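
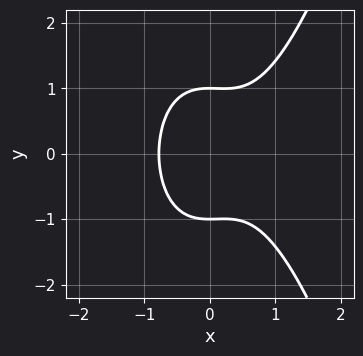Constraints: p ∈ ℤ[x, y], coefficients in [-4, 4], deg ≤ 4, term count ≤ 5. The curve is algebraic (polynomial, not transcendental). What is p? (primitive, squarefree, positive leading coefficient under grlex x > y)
1. deg p = 3.
2. Symmetries: the y ↦ −y reflection is a symmetry, so y appears only in even powers.
3. Observable constraints: the y-axis gridline crossings are at y ∈ {-1, 1}.
4. Solving for integer coefficients yields p as stated.

3*x^3 - x^2 - 2*y^2 + 2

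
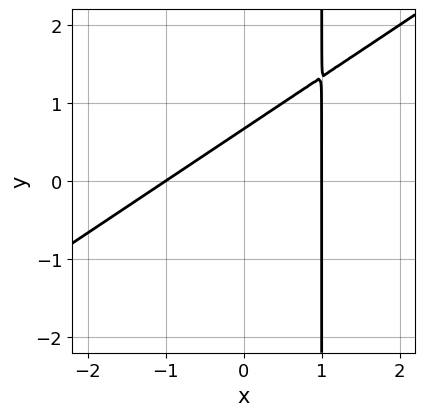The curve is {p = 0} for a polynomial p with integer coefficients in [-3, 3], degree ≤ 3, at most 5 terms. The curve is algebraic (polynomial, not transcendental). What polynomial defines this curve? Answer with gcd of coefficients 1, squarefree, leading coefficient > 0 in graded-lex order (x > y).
2*x^2 - 3*x*y + 3*y - 2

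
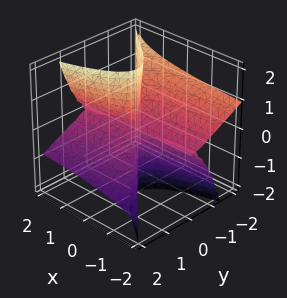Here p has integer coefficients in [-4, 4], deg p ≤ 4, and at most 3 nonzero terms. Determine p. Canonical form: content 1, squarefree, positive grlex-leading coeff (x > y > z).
First, degree: a generic line meets the surface in up to 3 points, so deg p = 3.
Then, from the visible intercepts: it crosses the y-axis at the gridline y = 0; every point of the z-axis in the box is on the surface; the visible x-axis segment lies entirely on the surface.
Finally, together with the visible shape, these determine p as stated.

x*z^2 - y^3 - 2*y^2*z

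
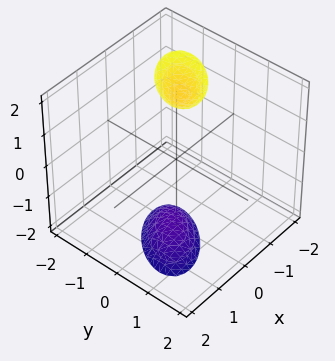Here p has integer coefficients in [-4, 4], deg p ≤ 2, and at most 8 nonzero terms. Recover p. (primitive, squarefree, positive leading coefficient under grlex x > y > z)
3*x^2 - 3*x*y + x*z + 3*y^2 - z^2 + 3

(a) There are 2 components. They look like related sheets of one shape, so recover p as a whole.
(b) deg p = 2. The shape is more complex than any degree-1 surface.
(c) Checking where it meets the axes: no x-intercept at any integer in the box; no y-intercept at any integer in the box.
(d) Solving for integer coefficients yields p as stated.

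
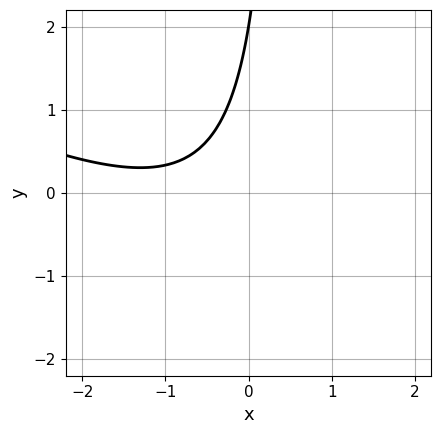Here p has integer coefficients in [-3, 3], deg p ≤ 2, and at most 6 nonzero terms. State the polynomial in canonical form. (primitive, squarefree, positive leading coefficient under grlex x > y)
x^2 + 2*x*y + 2*x - y + 2

First, deg p = 2.
Then, observable constraints: it crosses the y-axis at the gridline y = 2; no x-intercept at any integer in the box.
Finally, matching integer coefficients to the picture gives p.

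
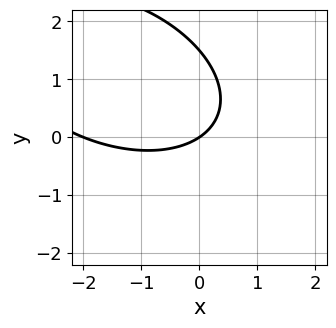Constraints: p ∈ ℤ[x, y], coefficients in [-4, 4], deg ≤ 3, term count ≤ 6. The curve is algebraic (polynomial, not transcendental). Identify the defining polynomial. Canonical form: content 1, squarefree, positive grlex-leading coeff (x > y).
x^2 + x*y + 2*y^2 + 2*x - 3*y

First, the degree is 2 — a generic line meets the curve in up to 2 points.
Then, against the integer gridlines: one y-axis crossing is at y = 0; the x-axis gridline crossings are at x ∈ {-2, 0}.
Finally, assembling these constraints gives the stated polynomial.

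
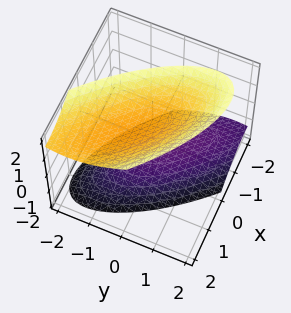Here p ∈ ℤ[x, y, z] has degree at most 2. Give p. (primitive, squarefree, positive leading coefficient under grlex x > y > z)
2*x^2 + 3*x*y - x*z + 2*y^2 - 2*z^2 + 3

1. There are 2 components. They look like related sheets of one shape, so recover p as a whole.
2. Degree: no degree-1 surface has this shape, so deg p = 2.
3. Against the integer gridlines: the surface avoids every integer x-axis point in the box; the surface avoids every integer y-axis point in the box.
4. Together with the visible shape, these determine p as stated.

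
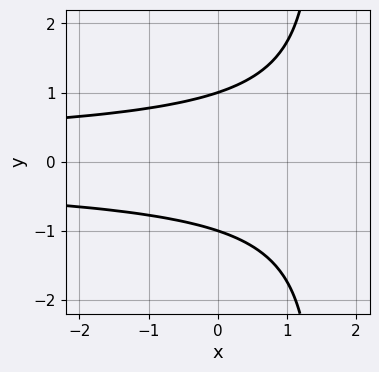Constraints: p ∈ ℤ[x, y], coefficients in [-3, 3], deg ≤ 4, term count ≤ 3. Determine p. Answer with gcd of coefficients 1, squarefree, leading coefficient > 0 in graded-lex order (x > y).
2*x*y^2 - 3*y^2 + 3

1. deg p = 3. A generic line meets the curve in up to 3 points.
2. Symmetries: the y ↦ −y reflection is a symmetry, so y appears only in even powers.
3. From the visible intercepts: it misses every integer gridline on the x-axis; the y-axis gridline crossings are at y ∈ {-1, 1}.
4. Together with the visible shape, these determine p as stated.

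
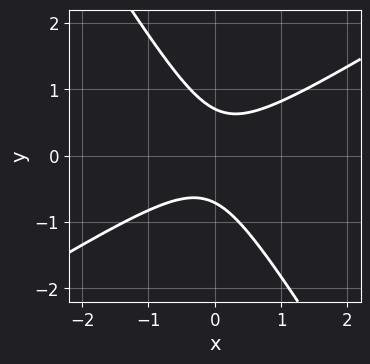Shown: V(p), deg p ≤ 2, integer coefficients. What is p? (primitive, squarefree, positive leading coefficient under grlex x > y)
The degree is 2 — the shape is more complex than any degree-1 curve.
Checking where it meets the axes: it misses every integer gridline on the x-axis.
These observations pin down the coefficients.

2*x^2 - 2*x*y - 2*y^2 + 1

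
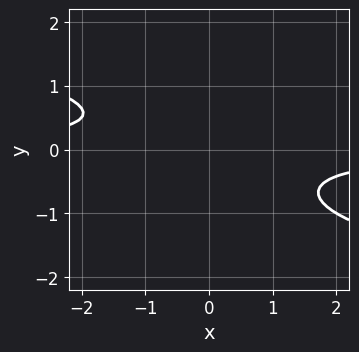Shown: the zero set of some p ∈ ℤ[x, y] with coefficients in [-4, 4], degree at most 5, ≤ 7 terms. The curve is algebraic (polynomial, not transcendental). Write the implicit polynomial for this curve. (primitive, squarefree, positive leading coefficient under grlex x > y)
1. deg p = 4. The shape is more complex than any degree-3 curve.
2. From the visible intercepts: the curve avoids every integer y-axis point in the box; the curve avoids every integer x-axis point in the box.
3. Solving for integer coefficients yields p as stated.

2*y^4 + y^3 + 3*x*y + 3*y^2 + 2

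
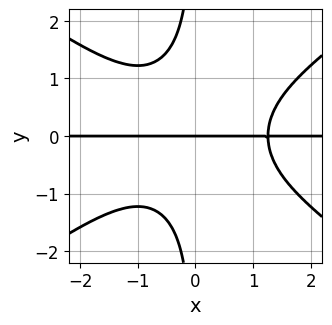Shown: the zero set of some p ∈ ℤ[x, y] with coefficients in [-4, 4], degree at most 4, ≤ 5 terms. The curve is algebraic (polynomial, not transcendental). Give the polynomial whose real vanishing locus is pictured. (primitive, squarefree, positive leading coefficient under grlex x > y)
x^3*y - 2*x*y^3 - 2*y

(a) The degree is 4 — no degree-3 curve has this shape.
(b) Reading off the gridlines: every point of the x-axis in the box is on the curve; it meets the y-axis at y = 0 (among the integer gridlines).
(c) The integer polynomial consistent with all of this is the stated p.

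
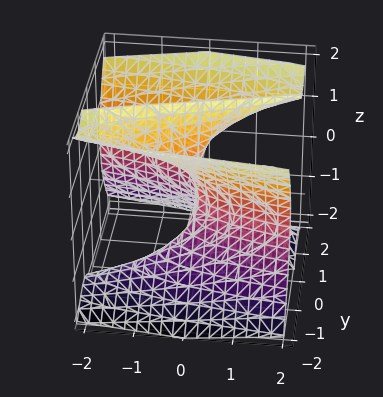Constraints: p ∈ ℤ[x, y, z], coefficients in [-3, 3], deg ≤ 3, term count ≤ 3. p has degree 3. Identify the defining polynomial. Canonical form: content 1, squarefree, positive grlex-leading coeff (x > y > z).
First, the degree is 3 — no degree-2 surface has this shape.
Next, from the axis intercepts and sections: it meets the x-axis at x = 0 (among the integer gridlines); the visible z-axis segment lies entirely on the surface; it meets the y-axis at y = 0 (among the integer gridlines).
Finally, putting this together gives p.

y^3 - y*z^2 + x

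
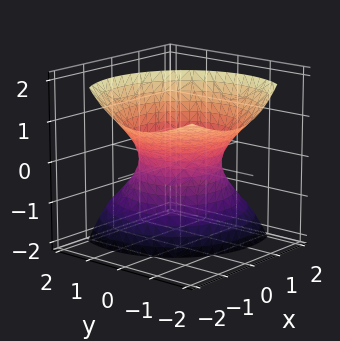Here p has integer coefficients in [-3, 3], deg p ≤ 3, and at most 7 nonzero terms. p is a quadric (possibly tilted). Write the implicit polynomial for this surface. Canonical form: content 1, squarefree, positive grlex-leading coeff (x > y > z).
(a) The degree is 2 — no degree-1 surface has this shape.
(b) Reading off the gridlines: the x-axis gridline crossings are at x ∈ {-1, 1}; the surface avoids every integer z-axis point in the box; the y-axis gridline crossings are at y ∈ {-1, 1}.
(c) Together with the visible shape, these determine p as stated.

2*x^2 + 2*x*z + 2*y^2 + 2*y*z - z^2 - 2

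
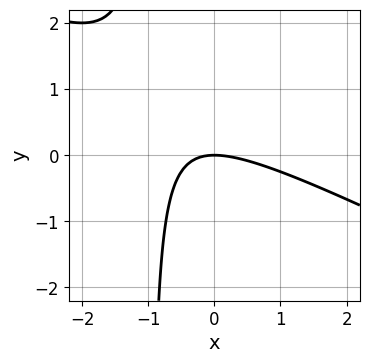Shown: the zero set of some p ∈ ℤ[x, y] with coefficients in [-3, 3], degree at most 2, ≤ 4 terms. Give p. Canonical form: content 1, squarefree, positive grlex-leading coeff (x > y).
x^2 + 2*x*y + 2*y

(a) The degree is 2 — no degree-1 curve has this shape.
(b) Checking where it meets the axes: one y-axis crossing is at y = 0; one x-axis crossing is at x = 0.
(c) Assembling these constraints gives the stated polynomial.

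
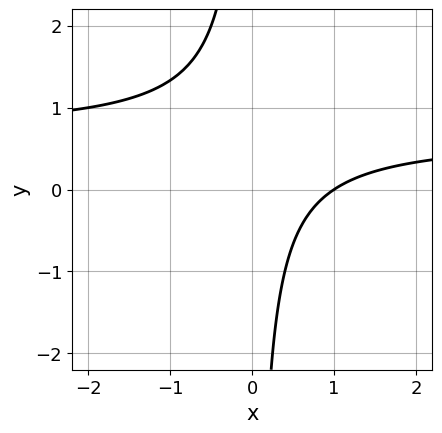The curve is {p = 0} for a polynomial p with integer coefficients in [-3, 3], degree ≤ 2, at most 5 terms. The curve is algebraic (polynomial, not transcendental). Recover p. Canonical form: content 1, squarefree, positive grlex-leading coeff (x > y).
First, degree: no degree-1 curve has this shape, so deg p = 2.
Next, from the visible intercepts: it meets the x-axis at x = 1 (among the integer gridlines); the curve avoids every integer y-axis point in the box.
Finally, these observations pin down the coefficients.

3*x*y - 2*x + 2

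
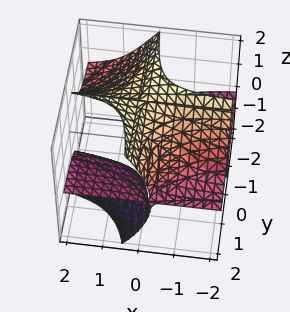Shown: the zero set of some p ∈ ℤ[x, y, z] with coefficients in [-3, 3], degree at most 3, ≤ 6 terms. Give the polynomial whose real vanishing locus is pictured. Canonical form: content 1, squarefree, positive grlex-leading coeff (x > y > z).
1. The picture has 2 separate pieces. Treating them together as one polynomial.
2. Degree: a generic line meets the surface in up to 3 points, so deg p = 3.
3. Against the integer gridlines: the surface avoids every integer x-axis point in the box; it meets the y-axis at y = 2 (among the integer gridlines).
4. These observations pin down the coefficients.

3*x*y*z - z^3 - y + 2*z + 2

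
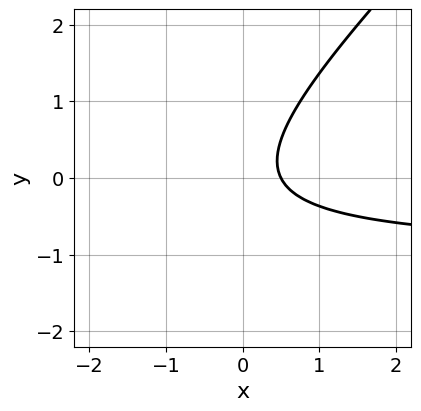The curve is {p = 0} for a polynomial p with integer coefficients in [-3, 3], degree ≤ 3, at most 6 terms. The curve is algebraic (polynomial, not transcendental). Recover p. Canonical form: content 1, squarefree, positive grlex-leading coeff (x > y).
(a) deg p = 2.
(b) From the axis intercepts and sections: the curve avoids every integer y-axis point in the box.
(c) Solving for integer coefficients yields p as stated.

2*x*y - 2*y^2 + 2*x - 1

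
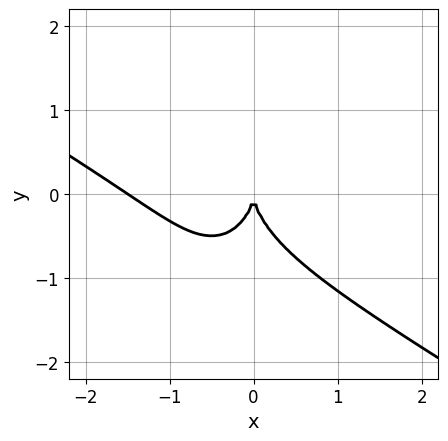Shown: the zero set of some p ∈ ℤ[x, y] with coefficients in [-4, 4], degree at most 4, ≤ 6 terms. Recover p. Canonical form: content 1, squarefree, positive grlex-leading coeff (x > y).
deg p = 3.
Observable constraints: it crosses the x-axis at the gridline x = 0; it meets the y-axis at y = 0 (among the integer gridlines).
Putting this together gives p.

2*x^3 + 3*x^2*y + y^3 + 3*x^2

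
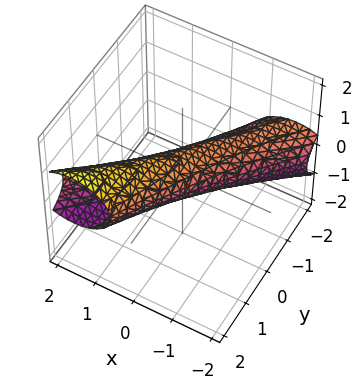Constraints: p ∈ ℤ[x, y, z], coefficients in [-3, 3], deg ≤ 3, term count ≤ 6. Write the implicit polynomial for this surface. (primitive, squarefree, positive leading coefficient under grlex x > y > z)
(a) Degree: the shape is more complex than any degree-1 surface, so deg p = 2.
(b) Against the integer gridlines: the y-axis gridline crossings are at y ∈ {-1, 1}.
(c) Assembling these constraints gives the stated polynomial.

2*x^2 - 3*x*y + y^2 - y*z + 3*z^2 - 1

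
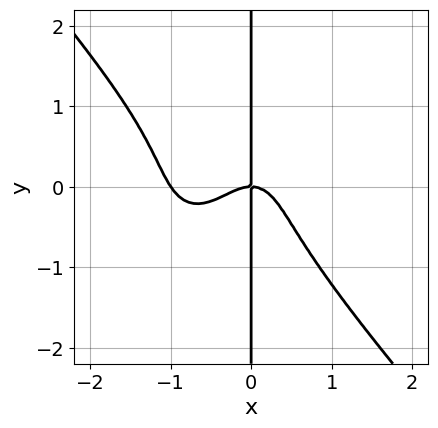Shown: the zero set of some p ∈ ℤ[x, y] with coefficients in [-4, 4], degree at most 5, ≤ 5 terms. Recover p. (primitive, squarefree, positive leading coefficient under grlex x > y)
3*x^4 + 2*x*y^3 + 3*x^3 + 2*x*y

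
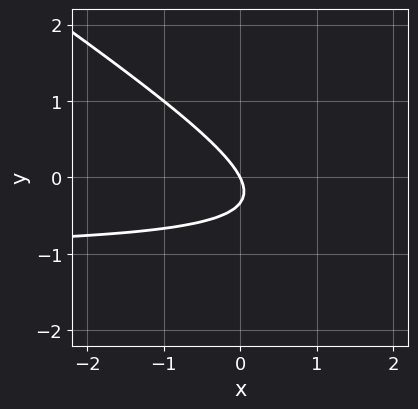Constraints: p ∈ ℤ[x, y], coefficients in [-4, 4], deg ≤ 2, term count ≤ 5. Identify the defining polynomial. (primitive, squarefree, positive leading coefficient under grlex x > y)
(a) deg p = 2. A generic line meets the curve in up to 2 points.
(b) Observable constraints: one x-axis crossing is at x = 0; it meets the y-axis at y = 0 (among the integer gridlines).
(c) Putting this together gives p.

2*x*y + 3*y^2 + 2*x + y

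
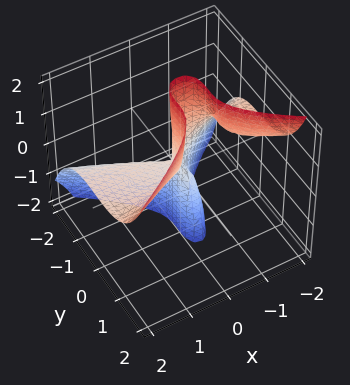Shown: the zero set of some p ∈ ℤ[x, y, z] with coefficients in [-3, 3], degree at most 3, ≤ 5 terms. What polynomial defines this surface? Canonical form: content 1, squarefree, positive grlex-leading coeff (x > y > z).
3*x^2*z - 3*y^3 - x^2 + 2*x*z - y^2

deg p = 3. A generic line meets the surface in up to 3 points.
Against the integer gridlines: the visible z-axis segment lies entirely on the surface.
These observations pin down the coefficients.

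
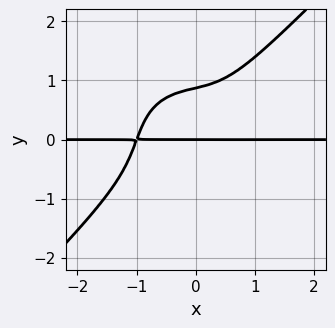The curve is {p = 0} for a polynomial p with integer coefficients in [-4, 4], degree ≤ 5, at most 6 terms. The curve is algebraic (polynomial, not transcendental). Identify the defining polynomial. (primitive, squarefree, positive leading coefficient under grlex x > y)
3*x^3*y - 3*y^4 + 3*x*y^2 - x*y + 2*y

deg p = 4.
Checking where it meets the axes: the visible x-axis segment lies entirely on the curve; it crosses the y-axis at the gridline y = 0.
These observations pin down the coefficients.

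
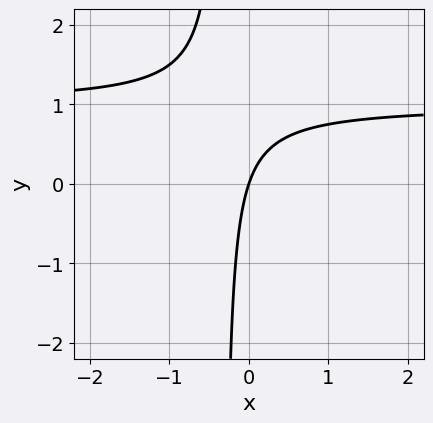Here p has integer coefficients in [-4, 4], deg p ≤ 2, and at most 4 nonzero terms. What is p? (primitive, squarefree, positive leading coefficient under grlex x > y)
3*x*y - 3*x + y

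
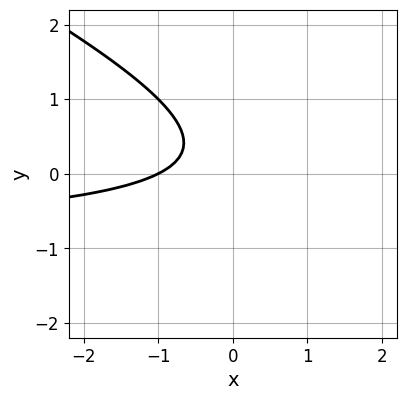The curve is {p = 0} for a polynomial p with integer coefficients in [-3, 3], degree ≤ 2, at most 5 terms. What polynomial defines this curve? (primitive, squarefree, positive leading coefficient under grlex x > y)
x*y + 2*y^2 + x - y + 1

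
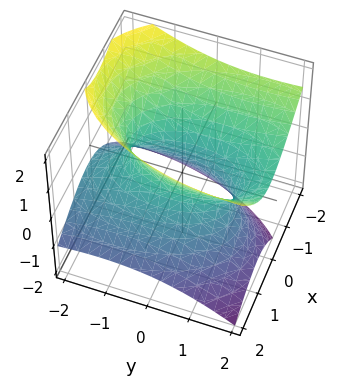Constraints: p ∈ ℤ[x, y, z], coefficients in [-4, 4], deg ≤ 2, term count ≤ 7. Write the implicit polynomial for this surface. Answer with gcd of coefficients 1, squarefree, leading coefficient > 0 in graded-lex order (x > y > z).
First, degree: a generic line meets the surface in up to 2 points, so deg p = 2.
Next, against the integer gridlines: the surface avoids every integer z-axis point in the box.
Finally, together with the visible shape, these determine p as stated.

3*x^2 + 2*x*z + y^2 - 2*y*z - 3*z^2 - 2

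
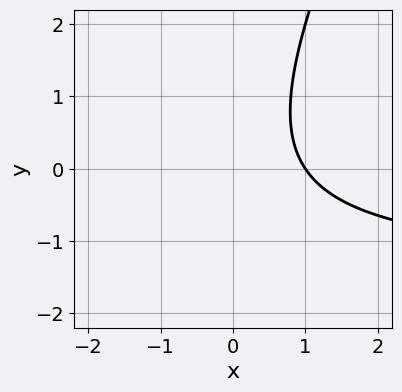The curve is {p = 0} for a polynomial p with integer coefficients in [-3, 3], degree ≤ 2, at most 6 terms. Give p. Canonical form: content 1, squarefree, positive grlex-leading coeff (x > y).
2*x*y - y^2 + 3*x - 3

The degree is 2 — the shape is more complex than any degree-1 curve.
Checking where it meets the axes: the curve avoids every integer y-axis point in the box; it meets the x-axis at x = 1 (among the integer gridlines).
The integer polynomial consistent with all of this is the stated p.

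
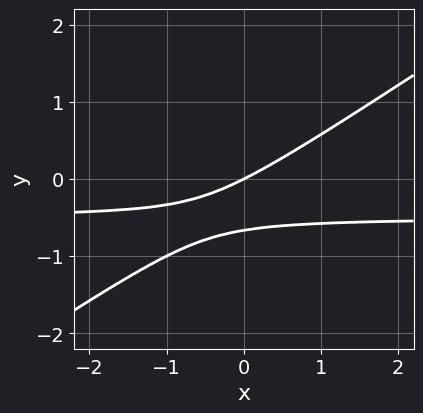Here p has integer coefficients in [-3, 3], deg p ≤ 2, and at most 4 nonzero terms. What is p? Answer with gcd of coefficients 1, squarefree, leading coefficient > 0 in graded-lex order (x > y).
deg p = 2. A generic line meets the curve in up to 2 points.
Checking where it meets the axes: it meets the y-axis at y = 0 (among the integer gridlines); it crosses the x-axis at the gridline x = 0.
The integer polynomial consistent with all of this is the stated p.

2*x*y - 3*y^2 + x - 2*y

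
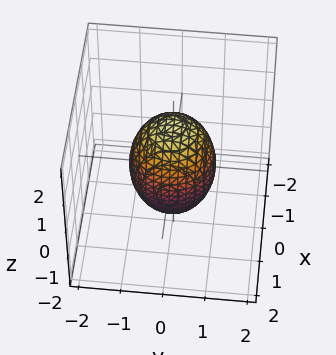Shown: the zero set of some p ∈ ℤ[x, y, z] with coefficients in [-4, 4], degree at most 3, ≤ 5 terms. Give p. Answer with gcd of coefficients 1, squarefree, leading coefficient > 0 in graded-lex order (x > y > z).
2*x^2 + 2*y^2 + z^2 - 2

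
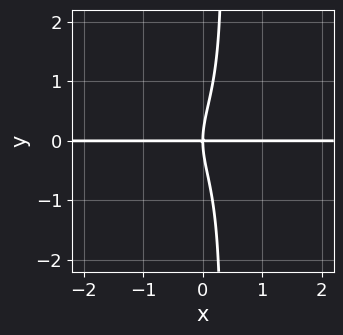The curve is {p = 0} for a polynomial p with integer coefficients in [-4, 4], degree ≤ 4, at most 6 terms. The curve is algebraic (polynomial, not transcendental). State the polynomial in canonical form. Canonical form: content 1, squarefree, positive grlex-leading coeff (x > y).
1. The degree is 4 — a generic line meets the curve in up to 4 points.
2. From the visible intercepts: one y-axis crossing is at y = 0; every point of the x-axis in the box is on the curve.
3. Fitting integer coefficients to these (and the overall shape) gives p.

x^2*y^2 - 3*x*y^3 + y^3 - 3*x*y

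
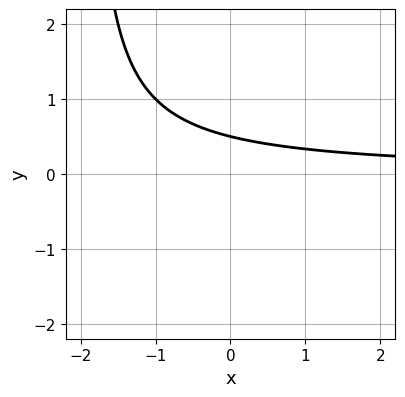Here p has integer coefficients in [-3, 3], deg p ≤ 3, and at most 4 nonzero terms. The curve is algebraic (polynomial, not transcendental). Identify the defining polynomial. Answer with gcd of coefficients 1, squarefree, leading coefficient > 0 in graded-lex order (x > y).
1. The degree is 2 — no degree-1 curve has this shape.
2. Observable constraints: the curve avoids every integer x-axis point in the box.
3. Solving for integer coefficients yields p as stated.

x*y + 2*y - 1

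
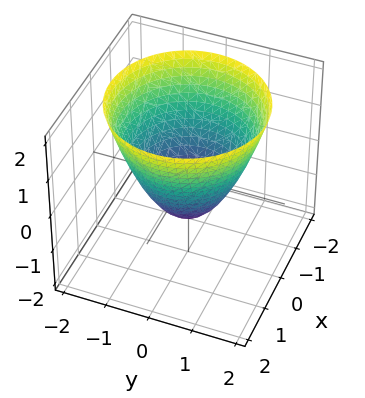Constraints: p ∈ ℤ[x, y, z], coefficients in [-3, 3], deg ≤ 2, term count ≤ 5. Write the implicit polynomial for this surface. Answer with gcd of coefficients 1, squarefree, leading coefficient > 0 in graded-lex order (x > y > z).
deg p = 2.
Symmetries: the surface is invariant under rotation about z: p = q(x² + y², z).
From the axis intercepts and sections: among the integer gridlines, it crosses the y-axis at y ∈ {-1, 1}; among the integer gridlines, it crosses the x-axis at x ∈ {-1, 1}; it meets the z-axis at z = -1 (among the integer gridlines).
The integer polynomial consistent with all of this is the stated p.

x^2 + y^2 - z - 1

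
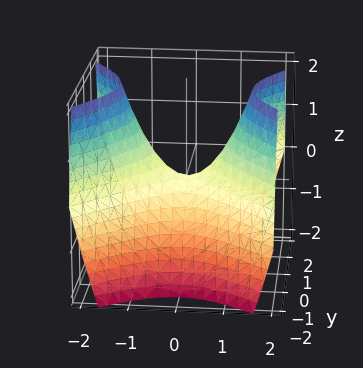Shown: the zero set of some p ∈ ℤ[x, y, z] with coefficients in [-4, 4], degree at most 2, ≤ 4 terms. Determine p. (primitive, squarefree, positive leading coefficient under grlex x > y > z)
x^2 - y^2 - z

1. Degree: a saddle surface; a quadric, so deg p = 2.
2. Symmetries: mirror symmetry y ↦ −y ⇒ only even powers of y; it's symmetric under x → −x, forcing even powers of x.
3. From the visible intercepts: it crosses the z-axis at the gridline z = 0; it meets the y-axis at y = 0 (among the integer gridlines).
4. Fitting integer coefficients to these (and the overall shape) gives p.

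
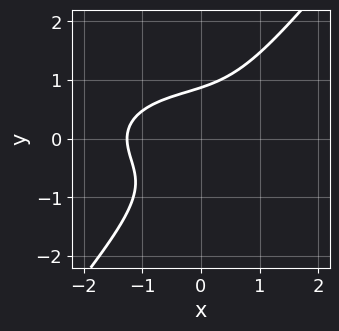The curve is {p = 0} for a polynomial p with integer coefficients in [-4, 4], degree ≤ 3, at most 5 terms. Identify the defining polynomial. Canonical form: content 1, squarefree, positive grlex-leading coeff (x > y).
Degree: no degree-2 curve has this shape, so deg p = 3.
Putting this together gives p.

x^3 + 3*x*y^2 - 3*y^3 + 2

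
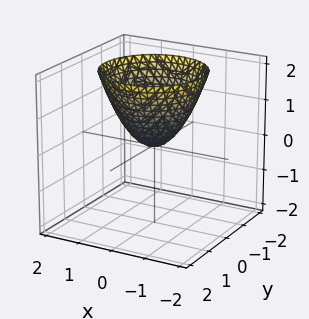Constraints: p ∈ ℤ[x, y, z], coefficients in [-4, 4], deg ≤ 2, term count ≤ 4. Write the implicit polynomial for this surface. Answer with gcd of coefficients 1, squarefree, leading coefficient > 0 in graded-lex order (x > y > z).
x^2 + y^2 - z

(a) deg p = 2.
(b) Symmetries: rotational symmetry about the z-axis ⇒ p depends on x, y only through x² + y².
(c) Observable constraints: a circular section at z = 2 has radius between 1 and 2; one x-axis crossing is at x = 0.
(d) The integer polynomial consistent with all of this is the stated p.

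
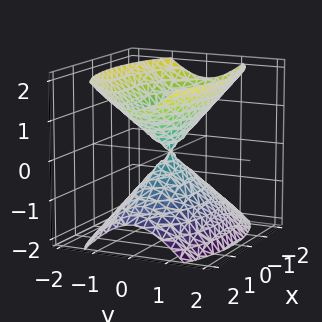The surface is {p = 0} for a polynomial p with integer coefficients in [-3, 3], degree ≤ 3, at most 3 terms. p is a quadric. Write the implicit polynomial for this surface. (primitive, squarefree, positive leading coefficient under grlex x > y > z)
x^2 + 3*y^2 - 2*z^2

(a) The picture has 2 separate pieces.
(b) The degree is 2 — two nappes meeting at a single point; a quadric.
(c) Symmetries: the x ↦ −x reflection is a symmetry, so x appears only in even powers; the y ↦ −y reflection is a symmetry, so y appears only in even powers; the z ↦ −z reflection is a symmetry, so z appears only in even powers.
(d) Checking where it meets the axes: one x-axis crossing is at x = 0; it crosses the z-axis at the gridline z = 0; it meets the y-axis at y = 0 (among the integer gridlines).
(e) Matching integer coefficients to the picture gives p.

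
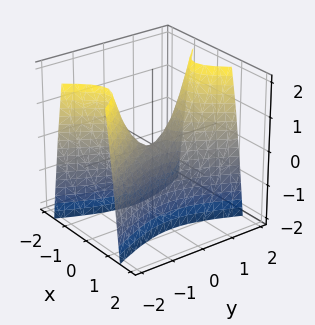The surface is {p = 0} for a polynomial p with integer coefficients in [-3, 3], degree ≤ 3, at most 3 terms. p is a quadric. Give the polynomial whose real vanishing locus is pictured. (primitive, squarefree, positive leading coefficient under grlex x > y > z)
1. The degree is 2 — a hyperbolic paraboloid; a quadric.
2. Symmetries: mirror symmetry y ↦ −y ⇒ only even powers of y; it's symmetric under x → −x, forcing even powers of x.
3. Observable constraints: it crosses the x-axis at the gridline x = 0; it meets the y-axis at y = 0 (among the integer gridlines); it crosses the z-axis at the gridline z = 0.
4. Assembling these constraints gives the stated polynomial.

3*x^2 - y^2 + z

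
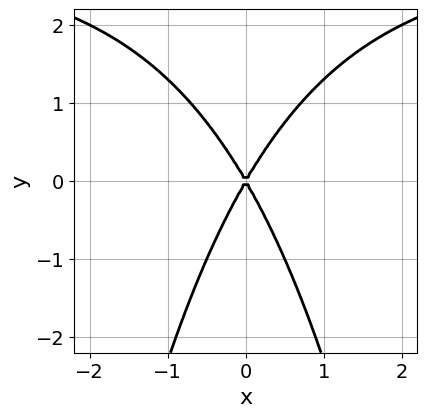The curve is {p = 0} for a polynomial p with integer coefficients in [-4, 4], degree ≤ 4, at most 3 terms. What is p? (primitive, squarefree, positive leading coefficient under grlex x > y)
(a) Degree: a generic line meets the curve in up to 3 points, so deg p = 3.
(b) Symmetries: it's symmetric under x → −x, forcing even powers of x.
(c) From the axis intercepts and sections: it crosses the x-axis at the gridline x = 0; it meets the y-axis at y = 0 (among the integer gridlines).
(d) Assembling these constraints gives the stated polynomial.

x^2*y - 3*x^2 + y^2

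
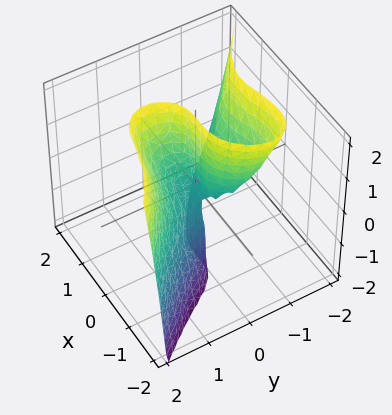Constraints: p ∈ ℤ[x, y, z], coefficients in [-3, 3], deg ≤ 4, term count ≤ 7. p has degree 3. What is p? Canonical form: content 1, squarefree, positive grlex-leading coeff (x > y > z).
3*x^3 + 3*y^3 + x^2 + 2*x*y - 3*y*z

(a) The degree is 3 — no degree-2 surface has this shape.
(b) Checking where it meets the axes: one x-axis crossing is at x = 0; the visible z-axis segment lies entirely on the surface.
(c) Together with the visible shape, these determine p as stated.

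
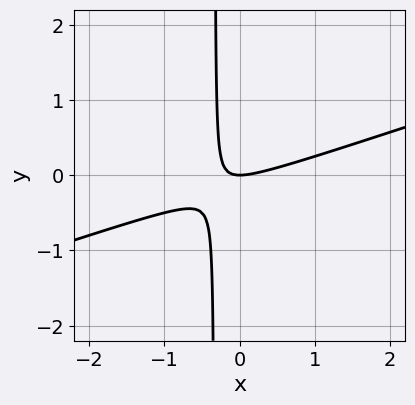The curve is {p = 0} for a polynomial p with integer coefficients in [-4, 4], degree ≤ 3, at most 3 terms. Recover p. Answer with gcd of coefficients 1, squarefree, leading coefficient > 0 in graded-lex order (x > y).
(a) deg p = 2.
(b) Checking where it meets the axes: it crosses the y-axis at the gridline y = 0; it crosses the x-axis at the gridline x = 0.
(c) Solving for integer coefficients yields p as stated.

x^2 - 3*x*y - y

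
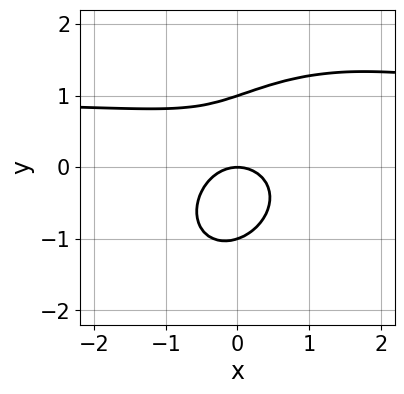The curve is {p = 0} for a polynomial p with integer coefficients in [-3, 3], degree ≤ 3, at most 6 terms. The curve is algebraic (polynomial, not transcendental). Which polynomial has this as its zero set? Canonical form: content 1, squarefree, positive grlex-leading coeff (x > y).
1. Degree: a generic line meets the curve in up to 3 points, so deg p = 3.
2. Reading off the gridlines: it meets the x-axis at x = 0 (among the integer gridlines); the y-axis gridline crossings are at y ∈ {-1, 0, 1}.
3. These observations pin down the coefficients.

3*x^2*y - 2*x*y^2 + 3*y^3 - 3*x^2 - 3*y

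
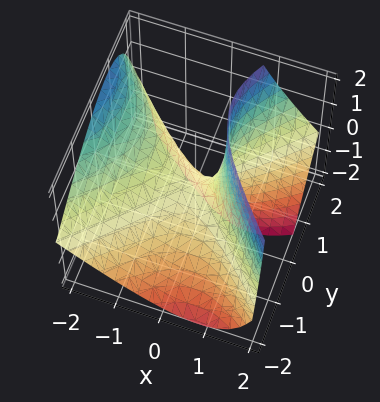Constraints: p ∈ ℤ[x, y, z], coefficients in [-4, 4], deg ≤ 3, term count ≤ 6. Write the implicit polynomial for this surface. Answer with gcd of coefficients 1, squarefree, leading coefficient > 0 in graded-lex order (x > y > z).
(a) The degree is 2 — a generic line meets the surface in up to 2 points.
(b) Checking where it meets the axes: it crosses the z-axis at the gridline z = 0; it meets the x-axis at x = 0 (among the integer gridlines); it crosses the y-axis at the gridline y = 0.
(c) Solving for integer coefficients yields p as stated.

x^2 + x*z - y^2 + y*z - z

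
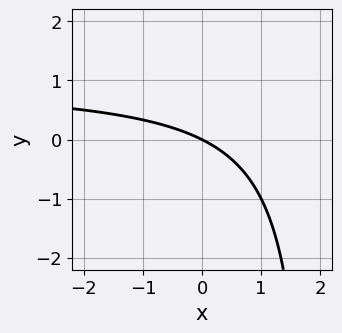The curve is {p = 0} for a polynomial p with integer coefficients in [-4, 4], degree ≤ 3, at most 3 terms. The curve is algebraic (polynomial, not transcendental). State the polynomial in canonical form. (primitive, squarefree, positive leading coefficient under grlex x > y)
x*y - x - 2*y

(a) deg p = 2. The shape is more complex than any degree-1 curve.
(b) Against the integer gridlines: it crosses the x-axis at the gridline x = 0; one y-axis crossing is at y = 0.
(c) Fitting integer coefficients to these (and the overall shape) gives p.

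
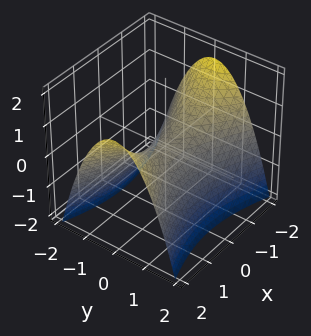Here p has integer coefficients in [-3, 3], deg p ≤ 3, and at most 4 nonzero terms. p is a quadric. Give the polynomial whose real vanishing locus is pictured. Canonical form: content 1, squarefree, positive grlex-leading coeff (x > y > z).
x^2 - 3*y^2 - 3*z

1. The degree is 2 — a saddle surface; a quadric.
2. Symmetries: mirror symmetry x ↦ −x ⇒ only even powers of x; it's symmetric under y → −y, forcing even powers of y.
3. Checking where it meets the axes: it crosses the x-axis at the gridline x = 0; it meets the z-axis at z = 0 (among the integer gridlines).
4. Assembling these constraints gives the stated polynomial.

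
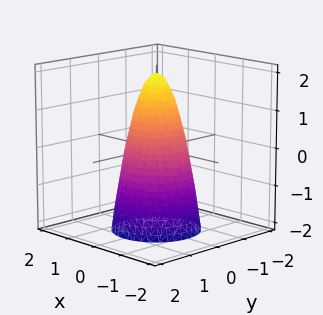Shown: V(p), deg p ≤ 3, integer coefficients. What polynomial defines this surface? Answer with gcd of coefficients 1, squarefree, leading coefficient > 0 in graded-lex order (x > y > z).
3*x^2 + 3*y^2 + z - 2

(a) The degree is 2 — a generic line meets the surface in up to 2 points.
(b) Symmetry: the z-axis is an axis of rotation, so x and y enter only as x² + y².
(c) From the axis intercepts and sections: it meets the z-axis at z = 2 (among the integer gridlines); a circular section at z = 0 has radius between 0 and 1.
(d) These observations pin down the coefficients.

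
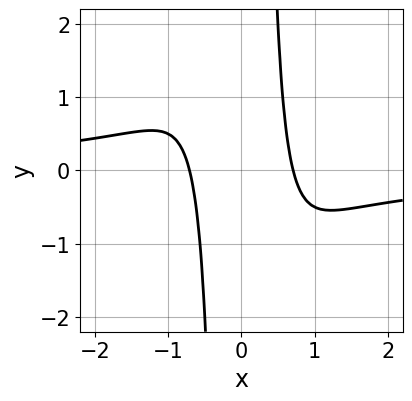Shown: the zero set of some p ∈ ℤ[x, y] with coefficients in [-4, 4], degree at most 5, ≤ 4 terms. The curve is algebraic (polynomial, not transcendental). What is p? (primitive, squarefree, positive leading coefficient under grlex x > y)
2*x^3*y + 2*x^2 - 1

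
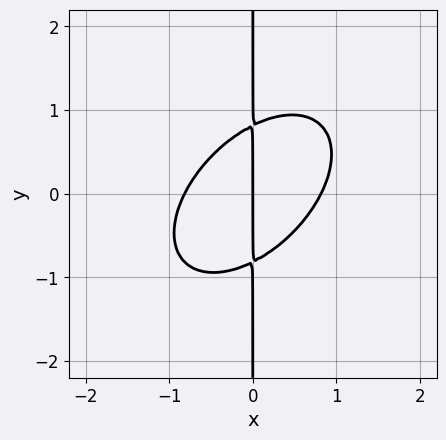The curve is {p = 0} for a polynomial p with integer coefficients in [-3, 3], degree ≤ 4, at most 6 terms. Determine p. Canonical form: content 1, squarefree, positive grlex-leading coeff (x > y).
1. Degree: the shape is more complex than any degree-2 curve, so deg p = 3.
2. Against the integer gridlines: one x-axis crossing is at x = 0; the visible y-axis segment lies entirely on the curve.
3. Matching integer coefficients to the picture gives p.

3*x^3 - 3*x^2*y + 3*x*y^2 - 2*x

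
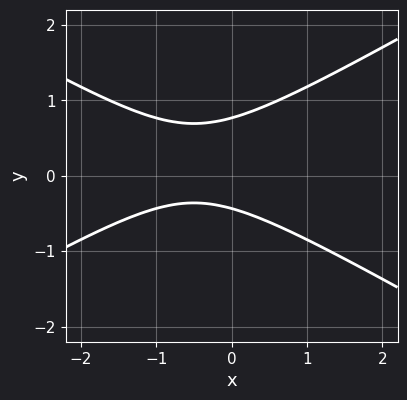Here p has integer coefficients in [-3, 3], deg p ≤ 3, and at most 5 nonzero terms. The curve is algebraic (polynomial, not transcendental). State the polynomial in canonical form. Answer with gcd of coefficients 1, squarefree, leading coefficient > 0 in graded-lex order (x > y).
The degree is 2 — the shape is more complex than any degree-1 curve.
Reading off the gridlines: it misses every integer gridline on the x-axis.
These observations pin down the coefficients.

x^2 - 3*y^2 + x + y + 1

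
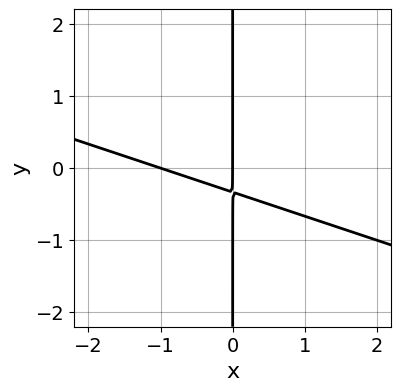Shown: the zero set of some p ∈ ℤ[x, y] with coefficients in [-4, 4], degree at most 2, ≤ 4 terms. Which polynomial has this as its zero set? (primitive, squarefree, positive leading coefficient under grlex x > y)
x^2 + 3*x*y + x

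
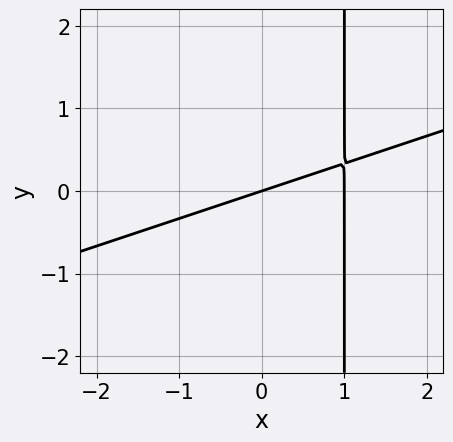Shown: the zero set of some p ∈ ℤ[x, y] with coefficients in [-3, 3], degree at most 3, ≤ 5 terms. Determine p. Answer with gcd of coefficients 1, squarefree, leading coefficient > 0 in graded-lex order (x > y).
x^2 - 3*x*y - x + 3*y

1. The degree is 2 — no degree-1 curve has this shape.
2. Observable constraints: it meets the y-axis at y = 0 (among the integer gridlines); the x-axis gridline crossings are at x ∈ {0, 1}.
3. The integer polynomial consistent with all of this is the stated p.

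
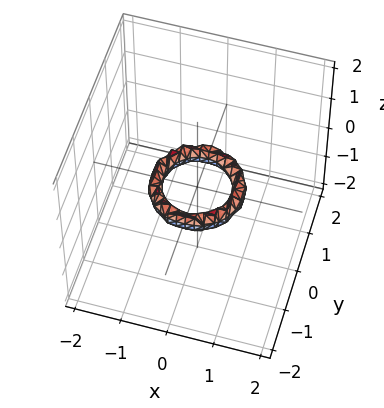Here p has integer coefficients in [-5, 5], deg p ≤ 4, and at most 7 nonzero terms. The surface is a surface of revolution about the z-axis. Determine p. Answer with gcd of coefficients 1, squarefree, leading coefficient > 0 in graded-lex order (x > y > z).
(a) The degree is 4 — no degree-3 surface has this shape.
(b) By symmetry, every cross-section ⟂ z is a circle, so x, y appear only via x² + y².
(c) From the visible intercepts: the y-axis gridline crossings are at y ∈ {-1, 1}; a circular section at z = 0 has radius between 0 and 1; the surface avoids every integer z-axis point in the box; among the integer gridlines, it crosses the x-axis at x ∈ {-1, 1}.
(d) The integer polynomial consistent with all of this is the stated p.

2*x^4 + 4*x^2*y^2 + 2*y^4 - 3*x^2 - 3*y^2 + 2*z^2 + 1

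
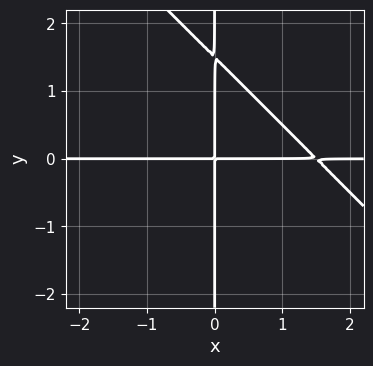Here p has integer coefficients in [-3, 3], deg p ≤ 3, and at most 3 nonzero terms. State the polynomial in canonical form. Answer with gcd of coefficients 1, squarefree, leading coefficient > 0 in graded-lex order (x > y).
2*x^2*y + 2*x*y^2 - 3*x*y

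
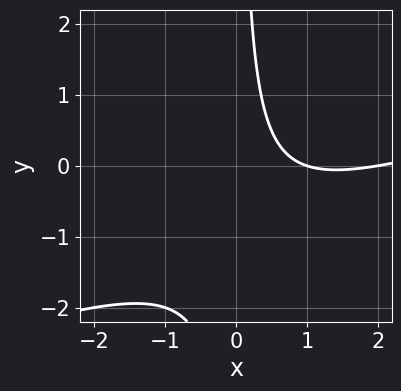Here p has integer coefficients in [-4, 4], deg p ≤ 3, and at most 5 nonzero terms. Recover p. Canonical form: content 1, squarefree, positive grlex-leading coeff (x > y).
x^2 - 3*x*y - 3*x + 2

Degree: no degree-1 curve has this shape, so deg p = 2.
Reading off the gridlines: among the integer gridlines, it crosses the x-axis at x ∈ {1, 2}; the curve avoids every integer y-axis point in the box.
Putting this together gives p.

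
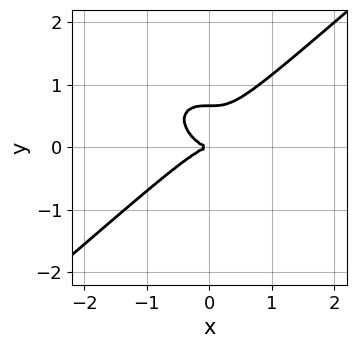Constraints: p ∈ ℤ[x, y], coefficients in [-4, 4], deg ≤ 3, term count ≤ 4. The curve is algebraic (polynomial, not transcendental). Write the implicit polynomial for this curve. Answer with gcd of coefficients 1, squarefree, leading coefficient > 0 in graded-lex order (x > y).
The degree is 3 — a generic line meets the curve in up to 3 points.
Against the integer gridlines: it crosses the y-axis at the gridline y = 0; it crosses the x-axis at the gridline x = 0.
Putting this together gives p.

2*x^3 - 3*y^3 + 2*y^2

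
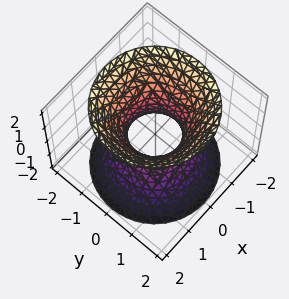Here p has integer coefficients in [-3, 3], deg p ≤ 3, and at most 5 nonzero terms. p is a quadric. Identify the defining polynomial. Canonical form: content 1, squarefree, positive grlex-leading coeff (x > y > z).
3*x^2 + 3*y^2 - 2*z^2 - 2

1. deg p = 2.
2. Symmetries: the surface is invariant under rotation about z: p = q(x² + y², z); mirror symmetry z ↦ −z ⇒ only even powers of z.
3. Reading off the gridlines: no z-intercept at any integer in the box; a circular section at z = 2 has radius between 1 and 2.
4. Matching integer coefficients to the picture gives p.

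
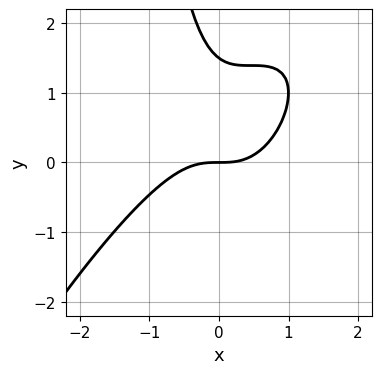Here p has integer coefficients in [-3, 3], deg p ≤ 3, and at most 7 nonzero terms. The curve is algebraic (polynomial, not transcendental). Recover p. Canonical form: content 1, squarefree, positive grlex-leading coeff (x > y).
3*x^3 - 3*x^2*y + x*y^2 + 2*y^2 - 3*y

(a) deg p = 3. A generic line meets the curve in up to 3 points.
(b) Checking where it meets the axes: it meets the x-axis at x = 0 (among the integer gridlines); it crosses the y-axis at the gridline y = 0.
(c) Matching integer coefficients to the picture gives p.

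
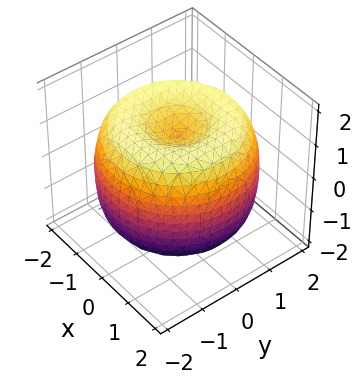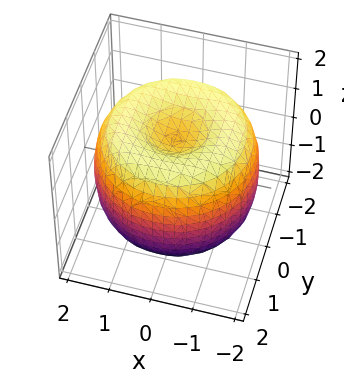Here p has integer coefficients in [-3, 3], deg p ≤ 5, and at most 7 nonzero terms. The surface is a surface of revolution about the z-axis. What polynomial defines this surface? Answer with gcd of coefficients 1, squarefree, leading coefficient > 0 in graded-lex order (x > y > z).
First, degree: a generic line meets the surface in up to 4 points, so deg p = 4.
Next, symmetry: the z-axis is an axis of rotation, so x and y enter only as x² + y².
Then, observable constraints: a circular section at z = -1 has radius between 1 and 2; among the integer gridlines, it crosses the z-axis at z ∈ {-1, 1}.
Finally, the integer polynomial consistent with all of this is the stated p.

x^4 + 2*x^2*y^2 + y^4 - 3*x^2 - 3*y^2 + 2*z^2 - 2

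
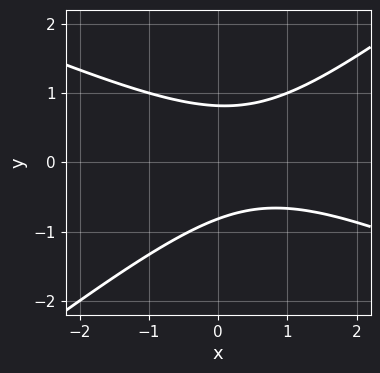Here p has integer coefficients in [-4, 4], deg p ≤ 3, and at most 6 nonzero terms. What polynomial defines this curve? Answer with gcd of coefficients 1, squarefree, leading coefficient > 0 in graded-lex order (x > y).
x^2 + x*y - 3*y^2 - x + 2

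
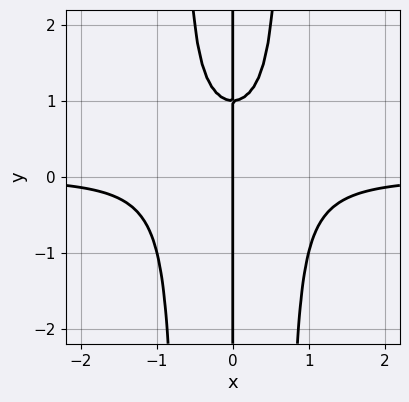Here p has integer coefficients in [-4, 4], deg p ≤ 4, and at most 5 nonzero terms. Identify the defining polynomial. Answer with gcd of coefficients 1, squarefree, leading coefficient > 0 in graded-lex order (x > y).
(a) The degree is 4 — a generic line meets the curve in up to 4 points.
(b) Against the integer gridlines: every point of the y-axis in the box is on the curve; one x-axis crossing is at x = 0.
(c) These observations pin down the coefficients.

2*x^3*y - x*y + x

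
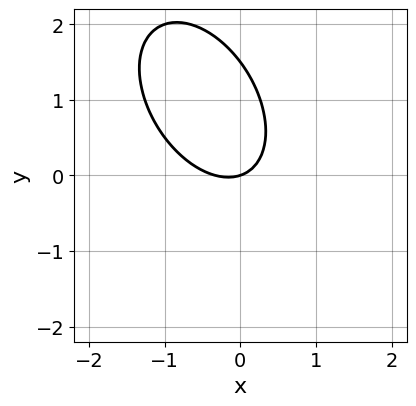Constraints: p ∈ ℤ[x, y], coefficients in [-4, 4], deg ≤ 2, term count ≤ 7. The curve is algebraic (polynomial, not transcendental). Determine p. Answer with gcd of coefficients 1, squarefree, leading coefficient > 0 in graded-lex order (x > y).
3*x^2 + 2*x*y + 2*y^2 + x - 3*y

1. deg p = 2.
2. Observable constraints: it meets the y-axis at y = 0 (among the integer gridlines); it meets the x-axis at x = 0 (among the integer gridlines).
3. Solving for integer coefficients yields p as stated.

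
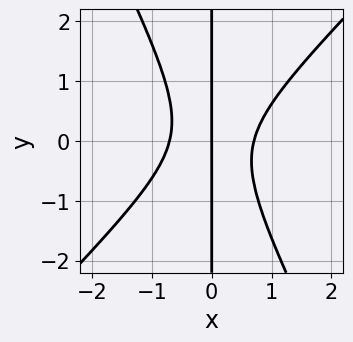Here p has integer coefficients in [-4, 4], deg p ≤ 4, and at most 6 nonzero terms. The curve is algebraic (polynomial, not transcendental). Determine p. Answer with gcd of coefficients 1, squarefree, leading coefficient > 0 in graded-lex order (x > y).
Degree: the shape is more complex than any degree-2 curve, so deg p = 3.
Observable constraints: it meets the x-axis at x = 0 (among the integer gridlines); the visible y-axis segment lies entirely on the curve.
These observations pin down the coefficients.

2*x^3 - x^2*y - x*y^2 - x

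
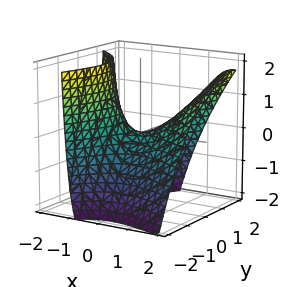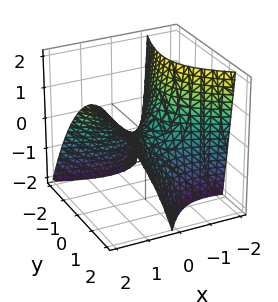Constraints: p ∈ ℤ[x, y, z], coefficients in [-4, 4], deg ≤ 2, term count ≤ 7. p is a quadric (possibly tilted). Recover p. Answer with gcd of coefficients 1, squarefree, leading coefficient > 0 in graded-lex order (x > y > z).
2*x^2 + 3*x*y - 2*x*z - 2*y^2 - 3*z

First, the degree is 2 — a generic line meets the surface in up to 2 points.
Then, against the integer gridlines: it crosses the x-axis at the gridline x = 0; it meets the z-axis at z = 0 (among the integer gridlines); one y-axis crossing is at y = 0.
Finally, assembling these constraints gives the stated polynomial.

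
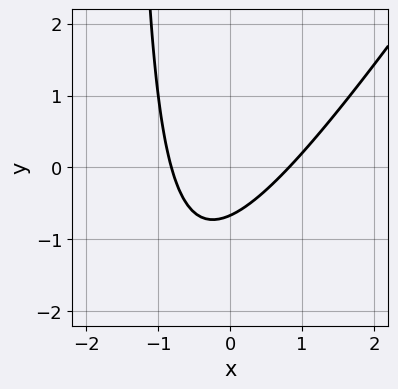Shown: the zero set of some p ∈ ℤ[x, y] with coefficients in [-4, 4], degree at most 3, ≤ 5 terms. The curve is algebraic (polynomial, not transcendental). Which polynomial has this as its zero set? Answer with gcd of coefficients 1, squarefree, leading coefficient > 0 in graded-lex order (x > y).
1. The degree is 2 — the shape is more complex than any degree-1 curve.
2. Matching integer coefficients to the picture gives p.

3*x^2 - 2*x*y - 3*y - 2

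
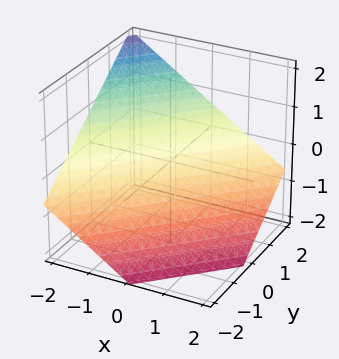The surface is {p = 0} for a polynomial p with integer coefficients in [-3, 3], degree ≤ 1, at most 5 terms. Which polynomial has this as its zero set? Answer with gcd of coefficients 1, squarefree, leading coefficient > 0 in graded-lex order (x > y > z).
2*x - 2*y + 3*z + 2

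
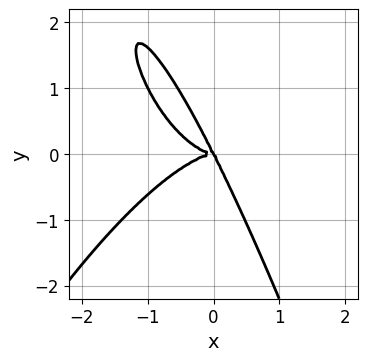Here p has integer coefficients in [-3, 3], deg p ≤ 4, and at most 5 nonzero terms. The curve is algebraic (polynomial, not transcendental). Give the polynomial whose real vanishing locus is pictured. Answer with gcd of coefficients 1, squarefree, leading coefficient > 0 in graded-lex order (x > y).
deg p = 4. A generic line meets the curve in up to 4 points.
Observable constraints: it meets the x-axis at x = 0 (among the integer gridlines); it meets the y-axis at y = 0 (among the integer gridlines).
The integer polynomial consistent with all of this is the stated p.

x^4 + 2*x*y^2 + y^3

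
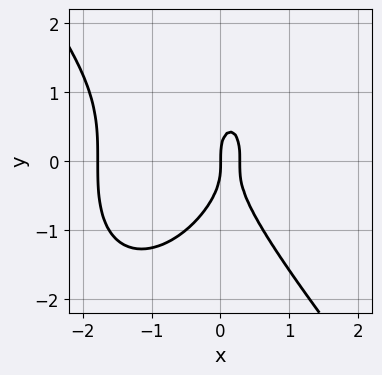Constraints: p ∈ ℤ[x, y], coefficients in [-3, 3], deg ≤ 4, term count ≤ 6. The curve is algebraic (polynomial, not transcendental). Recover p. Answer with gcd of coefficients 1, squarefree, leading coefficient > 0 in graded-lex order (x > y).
2*x^3 + y^3 + 3*x^2 - x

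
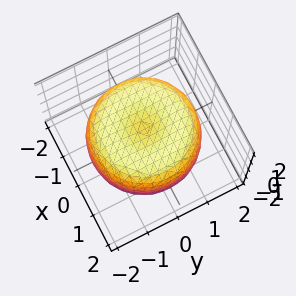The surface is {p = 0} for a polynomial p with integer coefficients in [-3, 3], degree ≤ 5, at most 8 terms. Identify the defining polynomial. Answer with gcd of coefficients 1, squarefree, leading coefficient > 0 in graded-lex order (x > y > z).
x^4 + 2*x^2*y^2 + y^4 - 2*x^2 - 2*y^2 + 2*z^2 - 2

deg p = 4. No degree-3 surface has this shape.
Symmetries: rotational symmetry about the z-axis ⇒ p depends on x, y only through x² + y².
Reading off the gridlines: a circular section at z = 0 has radius between 1 and 2; among the integer gridlines, it crosses the z-axis at z ∈ {-1, 1}.
Fitting integer coefficients to these (and the overall shape) gives p.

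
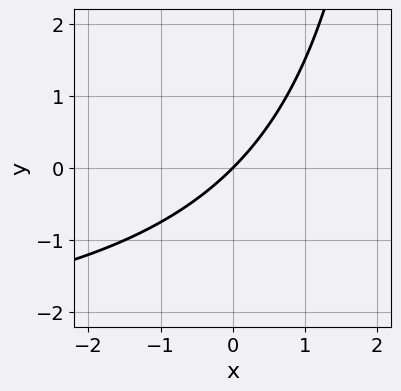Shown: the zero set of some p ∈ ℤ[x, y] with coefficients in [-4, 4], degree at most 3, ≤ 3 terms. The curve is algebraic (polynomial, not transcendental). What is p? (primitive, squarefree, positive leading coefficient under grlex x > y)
First, the degree is 2 — the shape is more complex than any degree-1 curve.
Next, against the integer gridlines: one x-axis crossing is at x = 0; one y-axis crossing is at y = 0.
Finally, solving for integer coefficients yields p as stated.

x*y + 3*x - 3*y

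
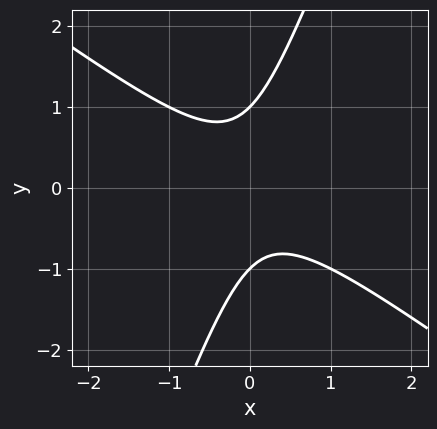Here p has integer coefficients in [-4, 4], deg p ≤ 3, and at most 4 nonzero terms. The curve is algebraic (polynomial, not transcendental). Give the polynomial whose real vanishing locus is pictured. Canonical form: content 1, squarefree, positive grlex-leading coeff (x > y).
First, the degree is 2 — no degree-1 curve has this shape.
Then, from the axis intercepts and sections: the y-axis gridline crossings are at y ∈ {-1, 1}; it misses every integer gridline on the x-axis.
Finally, putting this together gives p.

2*x^2 + 2*x*y - y^2 + 1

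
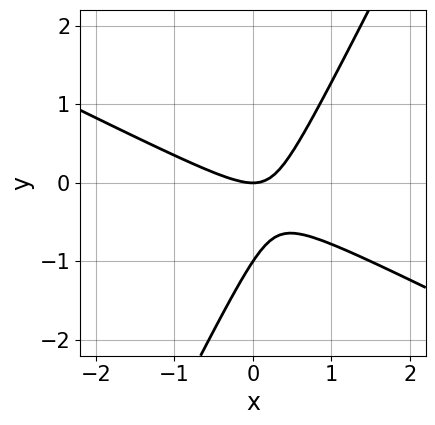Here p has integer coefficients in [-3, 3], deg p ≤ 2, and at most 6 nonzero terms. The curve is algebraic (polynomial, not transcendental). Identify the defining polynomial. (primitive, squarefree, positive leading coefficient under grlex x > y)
2*x^2 + 3*x*y - 2*y^2 - 2*y

(a) The degree is 2 — no degree-1 curve has this shape.
(b) From the visible intercepts: among the integer gridlines, it crosses the y-axis at y ∈ {-1, 0}; it meets the x-axis at x = 0 (among the integer gridlines).
(c) These observations pin down the coefficients.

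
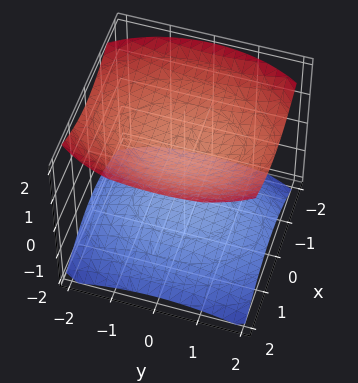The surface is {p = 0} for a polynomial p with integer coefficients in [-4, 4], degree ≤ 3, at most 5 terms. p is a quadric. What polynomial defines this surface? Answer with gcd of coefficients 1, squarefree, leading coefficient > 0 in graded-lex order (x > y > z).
1. The picture has 2 separate pieces.
2. The degree is 2 — two sheets facing apart; a quadric.
3. Symmetries: mirror symmetry z ↦ −z ⇒ only even powers of z; the y ↦ −y reflection is a symmetry, so y appears only in even powers; mirror symmetry x ↦ −x ⇒ only even powers of x.
4. Against the integer gridlines: the surface avoids every integer x-axis point in the box; it misses every integer gridline on the y-axis; among the integer gridlines, it crosses the z-axis at z ∈ {-1, 1}.
5. Fitting integer coefficients to these (and the overall shape) gives p.

2*x^2 + y^2 - 3*z^2 + 3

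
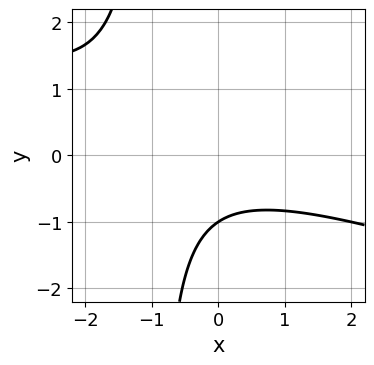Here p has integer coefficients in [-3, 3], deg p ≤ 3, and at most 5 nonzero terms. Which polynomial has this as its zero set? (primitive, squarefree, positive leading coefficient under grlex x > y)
1. Degree: no degree-1 curve has this shape, so deg p = 2.
2. Checking where it meets the axes: it meets the y-axis at y = -1 (among the integer gridlines); it misses every integer gridline on the x-axis.
3. Together with the visible shape, these determine p as stated.

x^2 + 3*x*y + x + 3*y + 3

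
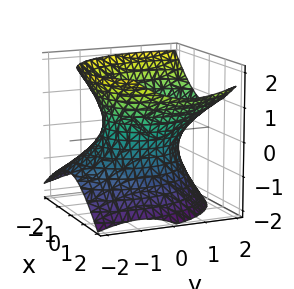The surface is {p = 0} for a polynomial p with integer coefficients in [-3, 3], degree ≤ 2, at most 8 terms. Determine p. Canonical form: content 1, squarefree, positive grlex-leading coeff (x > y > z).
1. The degree is 2 — no degree-1 surface has this shape.
2. Checking where it meets the axes: the surface avoids every integer z-axis point in the box; the x-axis gridline crossings are at x ∈ {-1, 1}.
3. These observations pin down the coefficients.

3*x^2 - x*z + 2*y^2 - 2*y*z - 3*z^2 - 3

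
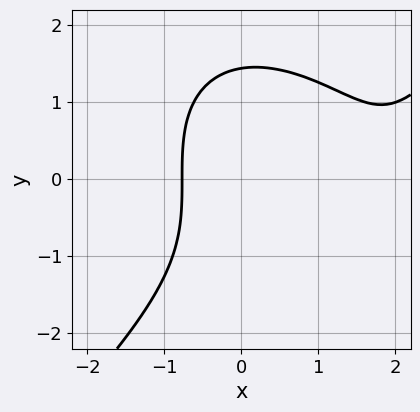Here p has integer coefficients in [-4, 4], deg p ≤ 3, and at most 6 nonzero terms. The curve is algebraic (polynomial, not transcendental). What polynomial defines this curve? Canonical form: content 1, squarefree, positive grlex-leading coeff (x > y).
Degree: the shape is more complex than any degree-2 curve, so deg p = 3.
The integer polynomial consistent with all of this is the stated p.

x^3 - y^3 - 3*x^2 + x + 3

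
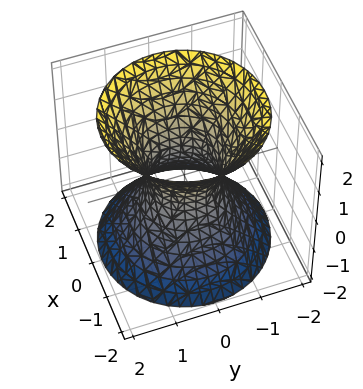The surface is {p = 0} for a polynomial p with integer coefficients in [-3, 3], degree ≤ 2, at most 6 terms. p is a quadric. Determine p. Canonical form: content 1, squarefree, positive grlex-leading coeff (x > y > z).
3*x^2 + 3*y^2 - 2*z^2 - 2

1. The degree is 2 — an hourglass — one-sheet hyperboloid; a quadric.
2. Symmetries: it's symmetric under z → −z, forcing even powers of z; rotational symmetry about the z-axis ⇒ p depends on x, y only through x² + y².
3. Checking where it meets the axes: the surface avoids every integer z-axis point in the box; a circular section at z = 1 has radius between 1 and 2.
4. The integer polynomial consistent with all of this is the stated p.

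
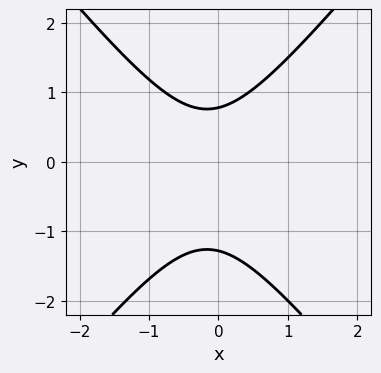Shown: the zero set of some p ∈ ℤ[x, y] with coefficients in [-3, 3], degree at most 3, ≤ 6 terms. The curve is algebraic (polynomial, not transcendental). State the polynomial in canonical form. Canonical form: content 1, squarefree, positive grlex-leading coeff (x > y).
3*x^2 - 2*y^2 + x - y + 2

1. The degree is 2 — a generic line meets the curve in up to 2 points.
2. Reading off the gridlines: it misses every integer gridline on the x-axis.
3. Assembling these constraints gives the stated polynomial.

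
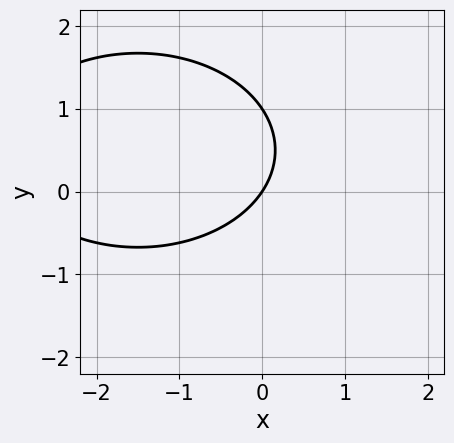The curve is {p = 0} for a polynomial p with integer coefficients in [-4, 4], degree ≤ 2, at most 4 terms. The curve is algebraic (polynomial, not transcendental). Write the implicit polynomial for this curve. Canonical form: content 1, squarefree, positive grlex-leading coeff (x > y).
First, the degree is 2 — a generic line meets the curve in up to 2 points.
Next, against the integer gridlines: one x-axis crossing is at x = 0; the y-axis gridline crossings are at y ∈ {0, 1}.
Finally, the integer polynomial consistent with all of this is the stated p.

x^2 + 2*y^2 + 3*x - 2*y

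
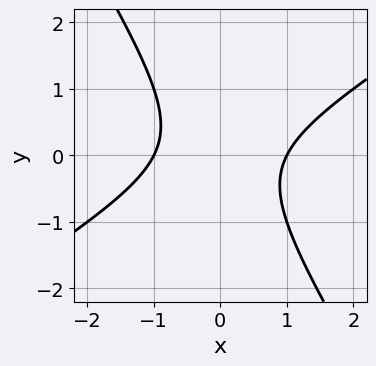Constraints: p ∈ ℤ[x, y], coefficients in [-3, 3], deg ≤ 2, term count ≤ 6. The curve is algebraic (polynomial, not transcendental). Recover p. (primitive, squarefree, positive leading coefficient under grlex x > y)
(a) The degree is 2 — a generic line meets the curve in up to 2 points.
(b) From the axis intercepts and sections: the x-axis gridline crossings are at x ∈ {-1, 1}; no y-intercept at any integer in the box.
(c) Assembling these constraints gives the stated polynomial.

x^2 - x*y - y^2 - 1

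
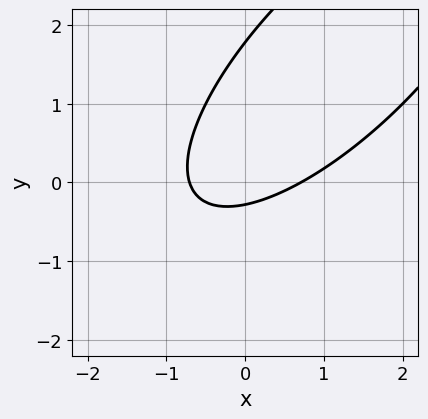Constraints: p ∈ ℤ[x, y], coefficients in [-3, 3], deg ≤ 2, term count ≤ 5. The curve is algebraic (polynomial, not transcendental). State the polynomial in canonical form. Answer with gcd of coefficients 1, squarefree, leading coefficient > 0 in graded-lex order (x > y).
deg p = 2.
Solving for integer coefficients yields p as stated.

2*x^2 - 3*x*y + 2*y^2 - 3*y - 1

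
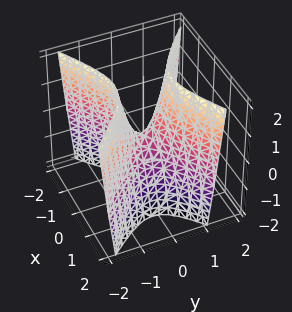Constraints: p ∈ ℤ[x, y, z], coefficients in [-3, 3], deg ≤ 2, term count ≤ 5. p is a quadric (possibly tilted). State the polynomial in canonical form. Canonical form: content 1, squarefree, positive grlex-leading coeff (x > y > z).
(a) Degree: a generic line meets the surface in up to 2 points, so deg p = 2.
(b) Observable constraints: one z-axis crossing is at z = 0; it meets the y-axis at y = 0 (among the integer gridlines); one x-axis crossing is at x = 0.
(c) Putting this together gives p.

2*x^2 - x*y - 3*y^2 + z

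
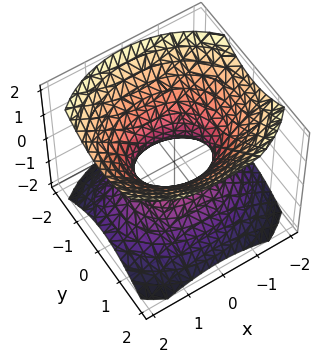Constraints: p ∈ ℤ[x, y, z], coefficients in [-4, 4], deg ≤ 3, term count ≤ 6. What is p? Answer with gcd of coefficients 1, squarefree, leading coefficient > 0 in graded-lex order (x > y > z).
2*x^2 + 3*y^2 - 3*z^2 - 2

The degree is 2 — one connected sheet with a waist; a quadric.
Symmetries: the z ↦ −z reflection is a symmetry, so z appears only in even powers; the x ↦ −x reflection is a symmetry, so x appears only in even powers; mirror symmetry y ↦ −y ⇒ only even powers of y.
Against the integer gridlines: among the integer gridlines, it crosses the x-axis at x ∈ {-1, 1}; the surface avoids every integer z-axis point in the box.
Matching integer coefficients to the picture gives p.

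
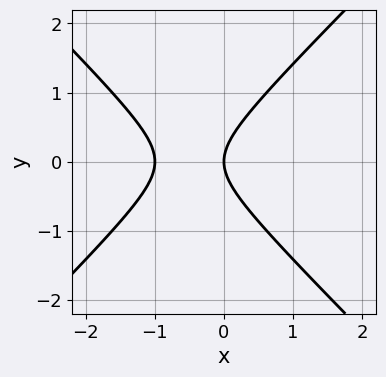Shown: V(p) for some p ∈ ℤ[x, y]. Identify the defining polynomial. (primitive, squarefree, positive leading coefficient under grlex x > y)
x^2 - y^2 + x

(a) Degree: the shape is more complex than any degree-1 curve, so deg p = 2.
(b) Symmetries: mirror symmetry y ↦ −y ⇒ only even powers of y.
(c) Against the integer gridlines: the x-axis gridline crossings are at x ∈ {-1, 0}; it meets the y-axis at y = 0 (among the integer gridlines).
(d) Solving for integer coefficients yields p as stated.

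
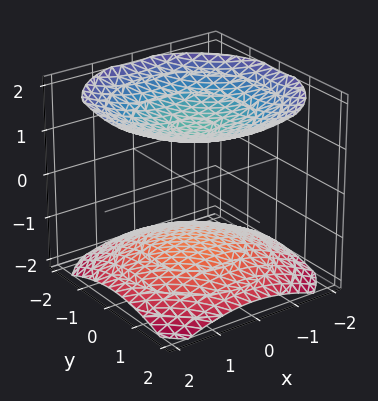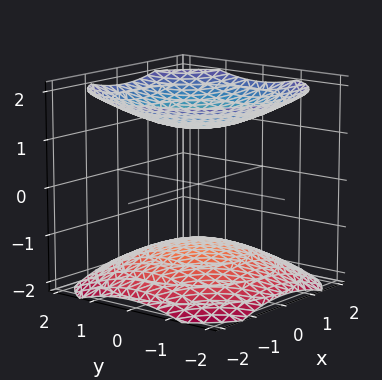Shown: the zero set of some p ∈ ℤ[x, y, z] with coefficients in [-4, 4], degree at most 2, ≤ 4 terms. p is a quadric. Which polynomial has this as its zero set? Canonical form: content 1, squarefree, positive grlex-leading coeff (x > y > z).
x^2 + y^2 - 2*z^2 + 3

(a) There are 2 components. Treating them together as one polynomial.
(b) The degree is 2 — two sheets facing apart; a quadric.
(c) Symmetries: it's symmetric under z → −z, forcing even powers of z; every cross-section ⟂ z is a circle, so x, y appear only via x² + y².
(d) From the visible intercepts: the surface avoids every integer x-axis point in the box; the surface avoids every integer y-axis point in the box.
(e) Matching integer coefficients to the picture gives p.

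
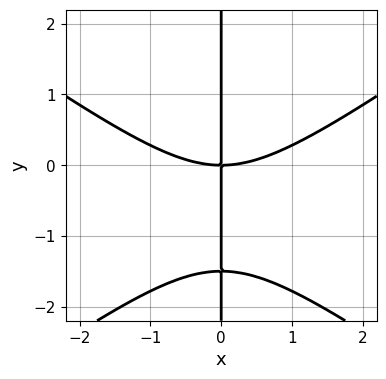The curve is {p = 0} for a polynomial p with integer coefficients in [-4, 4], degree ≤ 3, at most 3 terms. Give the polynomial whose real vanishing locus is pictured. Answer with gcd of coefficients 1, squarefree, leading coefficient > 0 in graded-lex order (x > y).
(a) The degree is 3 — a generic line meets the curve in up to 3 points.
(b) Against the integer gridlines: every point of the y-axis in the box is on the curve; it meets the x-axis at x = 0 (among the integer gridlines).
(c) The integer polynomial consistent with all of this is the stated p.

x^3 - 2*x*y^2 - 3*x*y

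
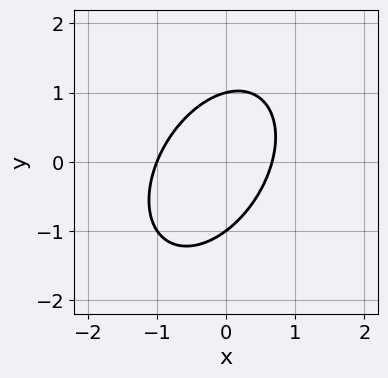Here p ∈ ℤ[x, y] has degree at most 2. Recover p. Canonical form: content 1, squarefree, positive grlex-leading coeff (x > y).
(a) deg p = 2. No degree-1 curve has this shape.
(b) Against the integer gridlines: it crosses the x-axis at the gridline x = -1; among the integer gridlines, it crosses the y-axis at y ∈ {-1, 1}.
(c) Assembling these constraints gives the stated polynomial.

3*x^2 - 2*x*y + 2*y^2 + x - 2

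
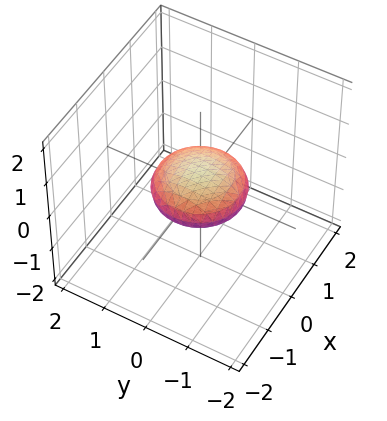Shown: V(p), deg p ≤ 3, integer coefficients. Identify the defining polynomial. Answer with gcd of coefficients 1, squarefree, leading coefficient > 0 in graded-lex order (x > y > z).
(a) The degree is 2 — a closed, bounded, convex surface; a quadric.
(b) Symmetries: it's symmetric under z → −z, forcing even powers of z; rotational symmetry about the z-axis ⇒ p depends on x, y only through x² + y².
(c) Reading off the gridlines: the y-axis gridline crossings are at y ∈ {-1, 1}; a circular section at z = 0 has radius exactly 1; the x-axis gridline crossings are at x ∈ {-1, 1}.
(d) Fitting integer coefficients to these (and the overall shape) gives p.

x^2 + y^2 + 3*z^2 - 1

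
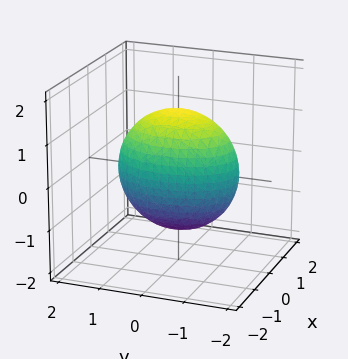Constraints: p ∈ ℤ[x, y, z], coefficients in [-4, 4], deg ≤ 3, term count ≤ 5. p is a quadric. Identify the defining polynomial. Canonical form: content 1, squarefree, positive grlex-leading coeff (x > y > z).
2*x^2 + y^2 + z^2 - 2

(a) Degree: bounded and convex; a quadric, so deg p = 2.
(b) Symmetries: mirror symmetry y ↦ −y ⇒ only even powers of y; it's symmetric under x → −x, forcing even powers of x; it's symmetric under z → −z, forcing even powers of z.
(c) Observable constraints: the x-axis gridline crossings are at x ∈ {-1, 1}.
(d) Matching integer coefficients to the picture gives p.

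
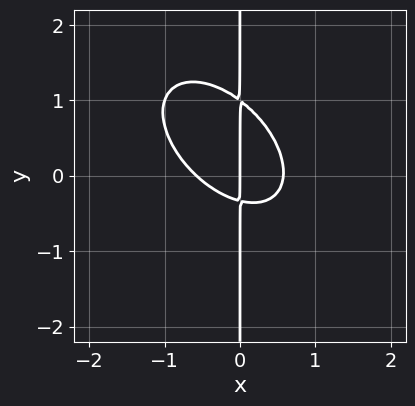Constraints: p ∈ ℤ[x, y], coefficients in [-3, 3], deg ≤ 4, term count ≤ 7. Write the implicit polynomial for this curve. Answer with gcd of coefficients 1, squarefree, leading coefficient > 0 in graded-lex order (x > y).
3*x^3 + 3*x^2*y + 3*x*y^2 - 2*x*y - x

1. The degree is 3 — a generic line meets the curve in up to 3 points.
2. Checking where it meets the axes: it meets the x-axis at x = 0 (among the integer gridlines); every point of the y-axis in the box is on the curve.
3. Solving for integer coefficients yields p as stated.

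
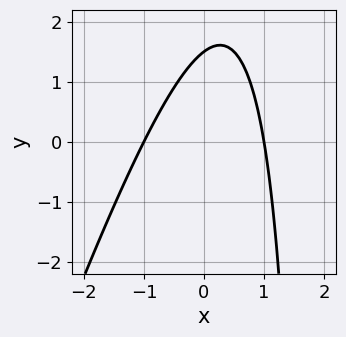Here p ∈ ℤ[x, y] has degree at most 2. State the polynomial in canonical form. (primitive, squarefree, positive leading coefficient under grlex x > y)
3*x^2 - x*y + 2*y - 3

The degree is 2 — the shape is more complex than any degree-1 curve.
From the visible intercepts: among the integer gridlines, it crosses the x-axis at x ∈ {-1, 1}.
Putting this together gives p.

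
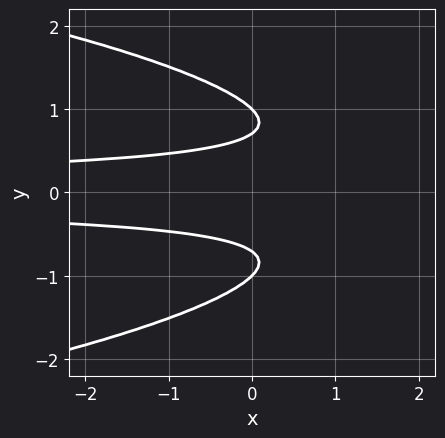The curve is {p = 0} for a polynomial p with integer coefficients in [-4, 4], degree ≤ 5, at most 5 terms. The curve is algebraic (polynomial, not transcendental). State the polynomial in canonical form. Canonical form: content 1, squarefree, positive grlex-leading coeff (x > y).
2*y^4 + 2*x*y^2 - 3*y^2 + 1

1. Degree: the shape is more complex than any degree-3 curve, so deg p = 4.
2. Symmetries: the y ↦ −y reflection is a symmetry, so y appears only in even powers.
3. Checking where it meets the axes: no x-intercept at any integer in the box; the y-axis gridline crossings are at y ∈ {-1, 1}.
4. Putting this together gives p.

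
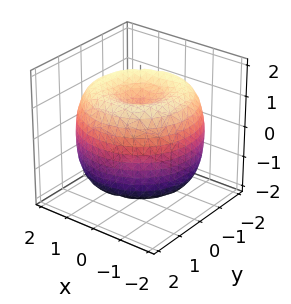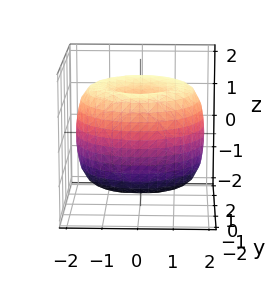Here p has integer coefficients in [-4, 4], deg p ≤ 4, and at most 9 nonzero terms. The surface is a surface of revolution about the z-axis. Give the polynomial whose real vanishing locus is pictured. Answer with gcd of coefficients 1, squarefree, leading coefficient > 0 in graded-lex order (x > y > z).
x^4 + 2*x^2*y^2 + y^4 - 3*x^2 - 3*y^2 + 2*z^2 - 2

1. deg p = 4. No degree-3 surface has this shape.
2. Symmetry: the surface is invariant under rotation about z: p = q(x² + y², z).
3. Observable constraints: among the integer gridlines, it crosses the z-axis at z ∈ {-1, 1}; a circular section at z = 0 has radius between 1 and 2.
4. Together with the visible shape, these determine p as stated.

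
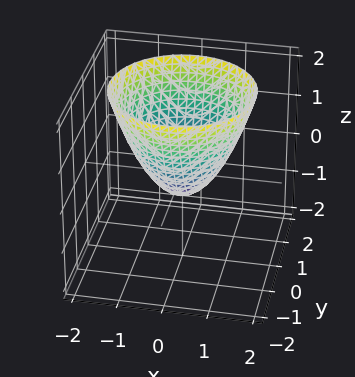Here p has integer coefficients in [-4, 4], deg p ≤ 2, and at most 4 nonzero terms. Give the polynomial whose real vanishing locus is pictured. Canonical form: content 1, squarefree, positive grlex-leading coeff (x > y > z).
2*x^2 + 2*y^2 - 2*z - 1

1. Degree: the shape is more complex than any degree-1 surface, so deg p = 2.
2. Symmetries: rotational symmetry about the z-axis ⇒ p depends on x, y only through x² + y².
3. Reading off the gridlines: a circular section at z = 2 has radius between 1 and 2.
4. Matching integer coefficients to the picture gives p.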